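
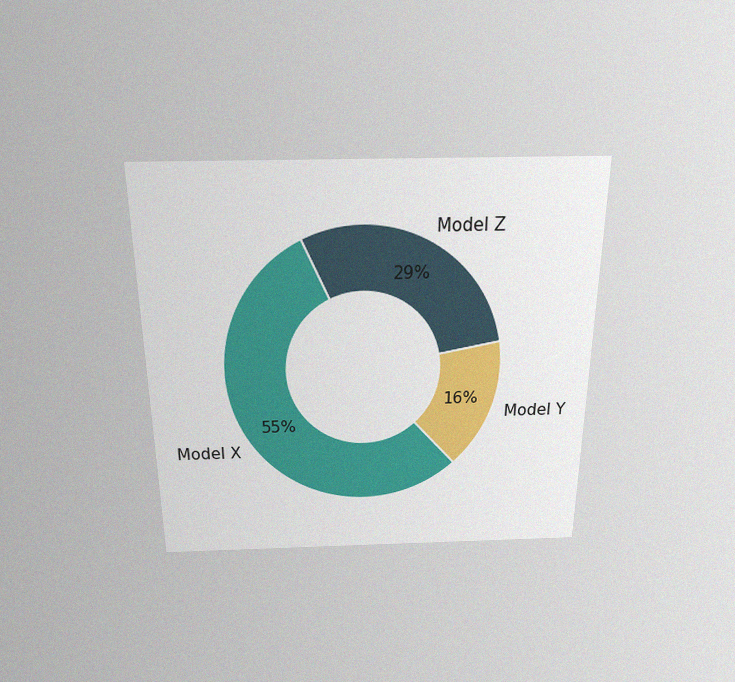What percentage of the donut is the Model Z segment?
The chart is viewed slightly from above, with some photo noise. The Model Z segment takes up 29% of the ring.

29%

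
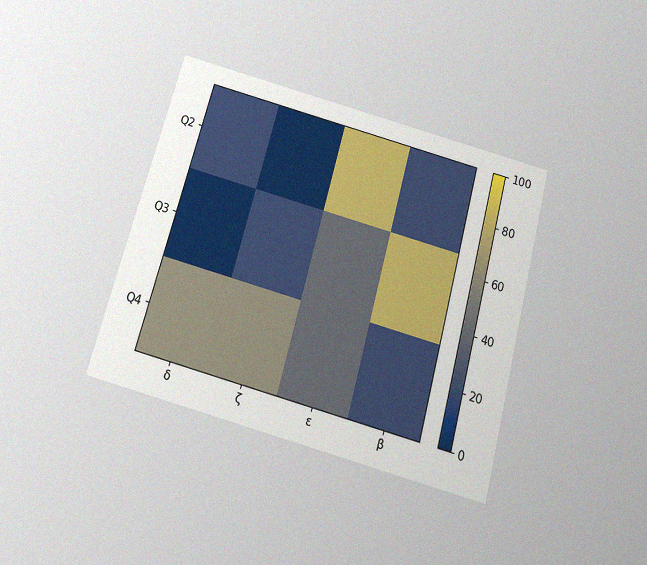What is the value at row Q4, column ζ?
The chart is tilted about 15° clockwise and viewed slightly from below, with some photo noise. Matching cell (Q4, ζ) against the colorbar gives 60.

60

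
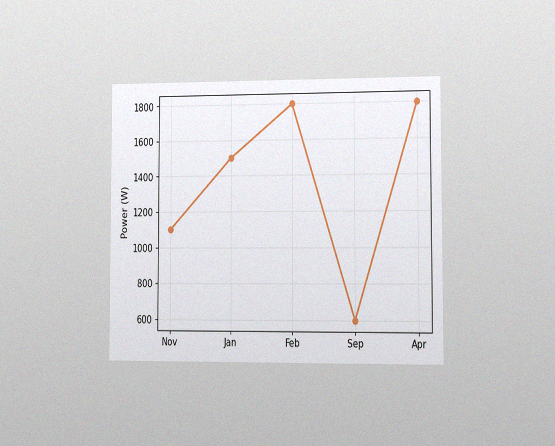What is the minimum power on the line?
The chart is viewed slightly from the right, with some photo noise. The lowest point is at Sep, and reading across to the y-axis gives 600W.

600W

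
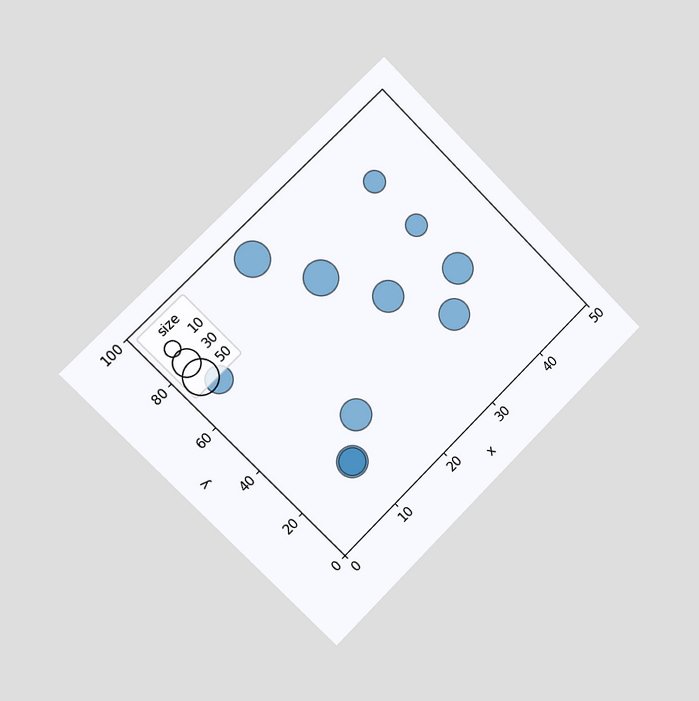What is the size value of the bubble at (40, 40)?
The chart is tilted about 45° counter-clockwise and viewed slightly from the left. Matching the bubble at (40, 40) against the size legend gives 40.

40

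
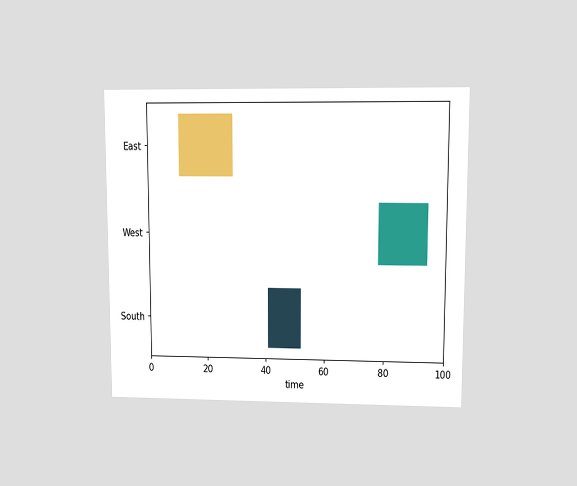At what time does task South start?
The chart is viewed at a slight angle. The South bar begins at t=41.

41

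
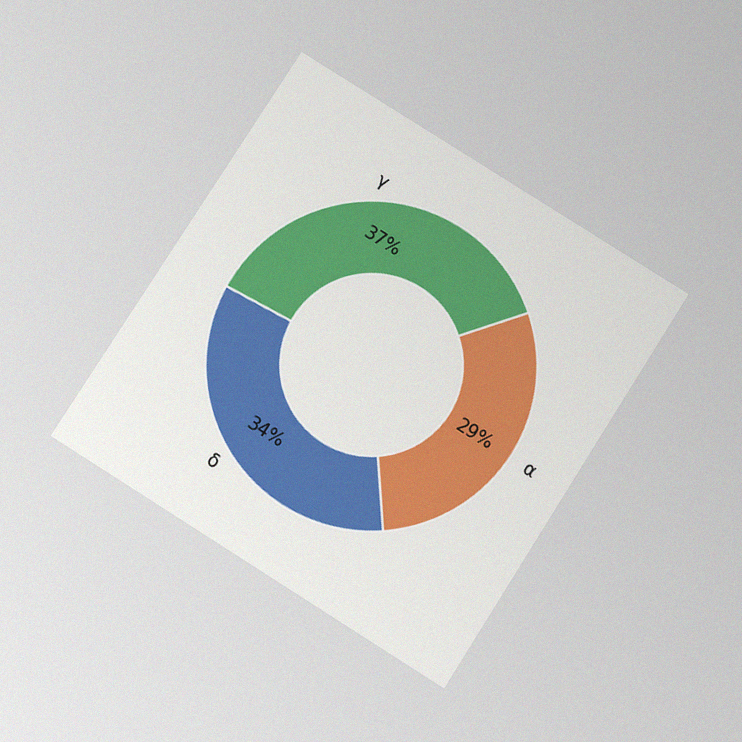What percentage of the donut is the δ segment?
34%

The chart is tilted about 32° clockwise and viewed slightly from below, with some photo noise. The δ segment takes up 34% of the ring.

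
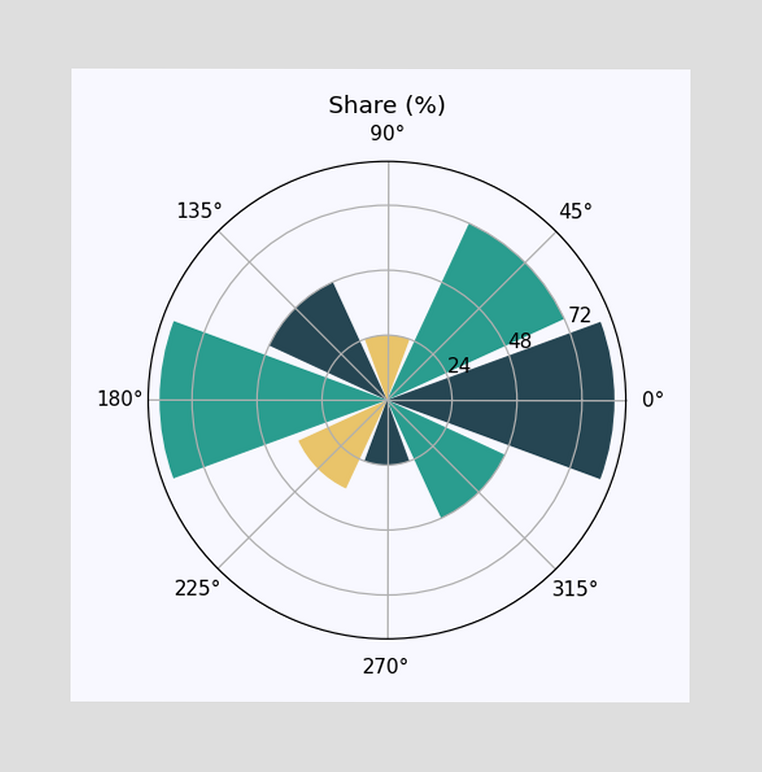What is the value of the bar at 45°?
72%

The bar at 45° reaches 72% on the radial axis.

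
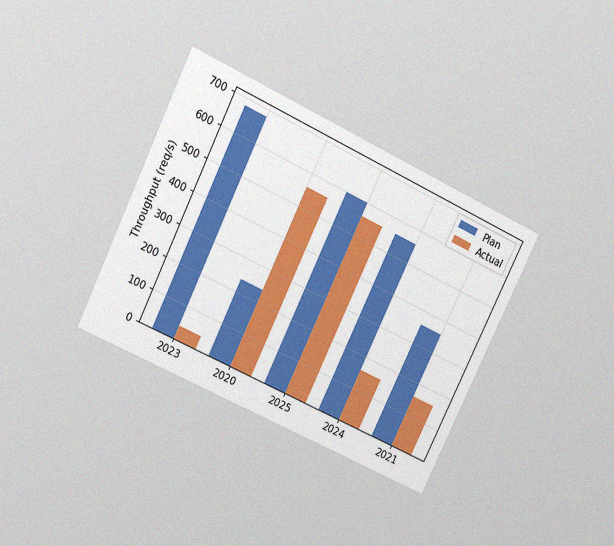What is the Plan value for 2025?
The chart is tilted about 26° clockwise and viewed slightly from above, with some photo noise. The Plan bar at 2025 reaches 600req/s on the y-axis.

600req/s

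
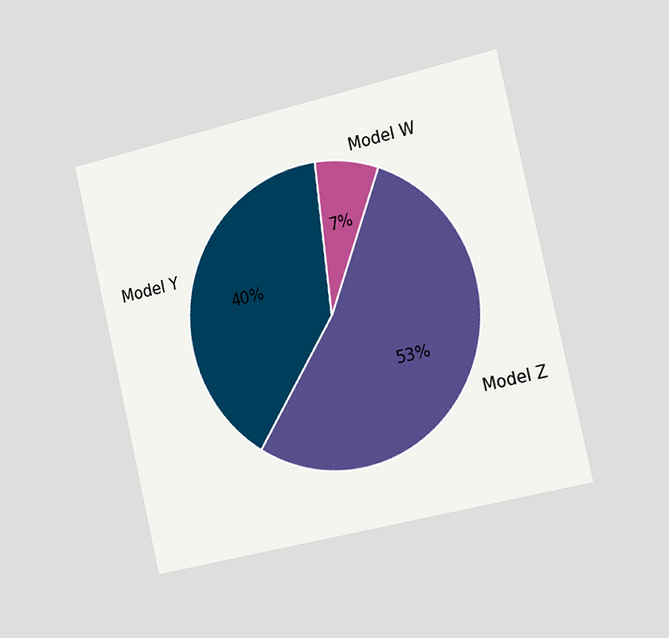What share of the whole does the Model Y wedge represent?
The chart is tilted about 13° counter-clockwise and viewed slightly from the right. The Model Y slice takes up 40% of the pie.

40%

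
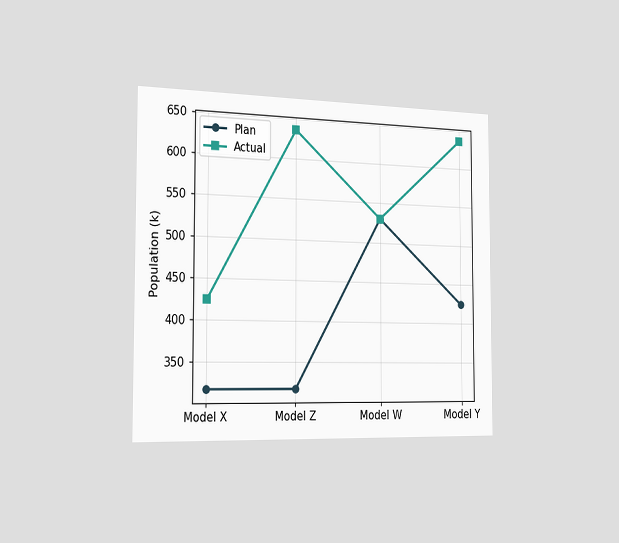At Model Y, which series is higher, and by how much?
Actual, by 212k

The chart is viewed slightly from the left. At Model Y, Actual sits above the other line by 212k.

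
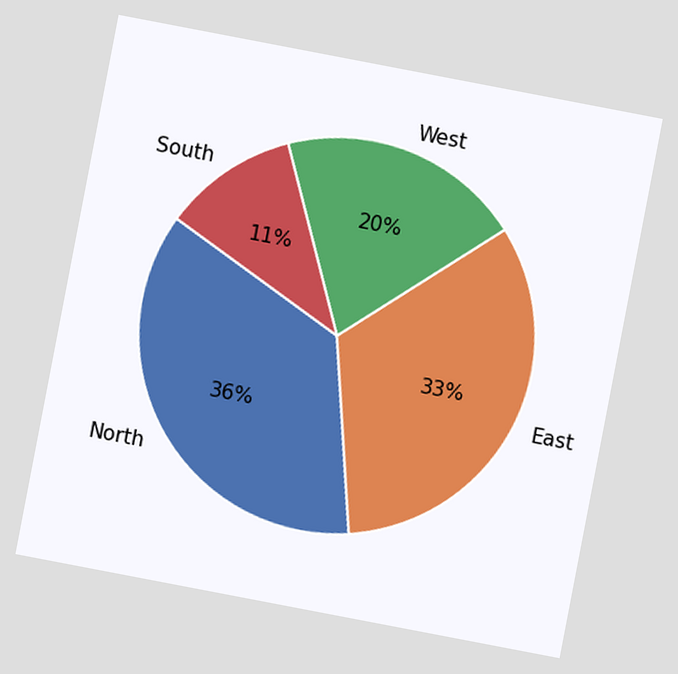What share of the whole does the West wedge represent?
20%

The chart is tilted about 11° clockwise. The West slice takes up 20% of the pie.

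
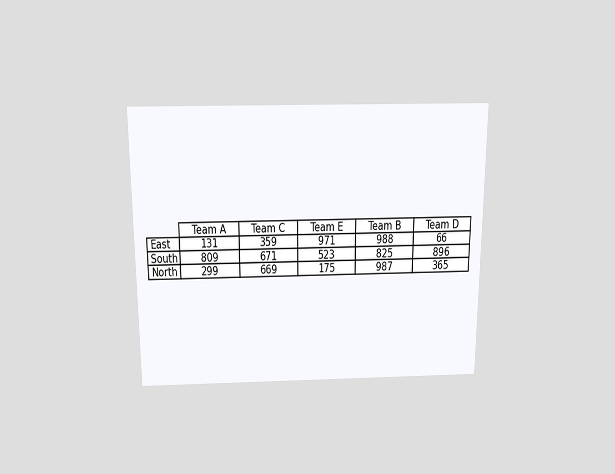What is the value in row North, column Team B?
The chart is viewed slightly from above. The (North, Team B) cell reads 987.

987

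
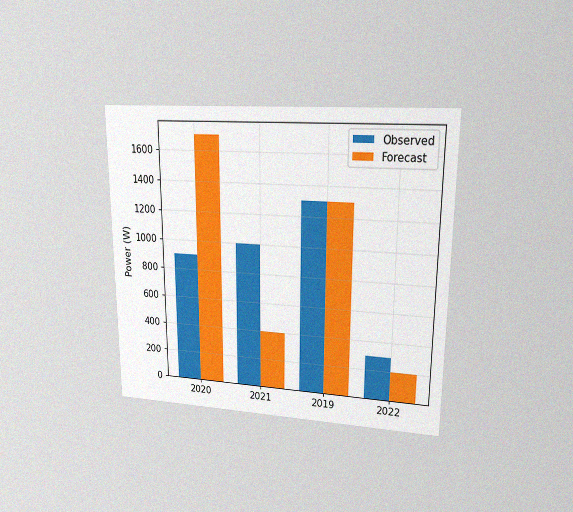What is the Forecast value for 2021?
The chart is viewed at a slight angle, with some photo noise. The Forecast bar at 2021 reaches 400W on the y-axis.

400W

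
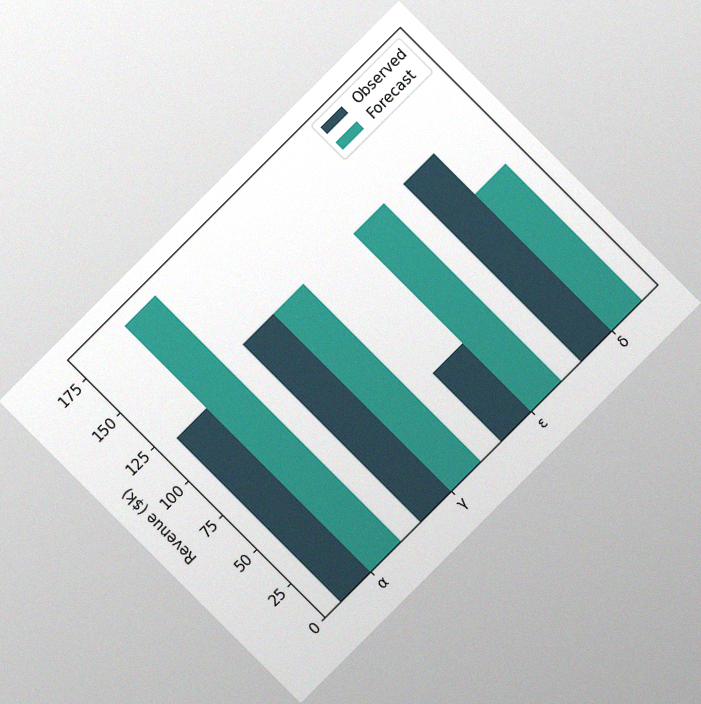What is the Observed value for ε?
$50k

The chart is tilted about 45° counter-clockwise, with some photo noise. The Observed bar at ε reaches $50k on the y-axis.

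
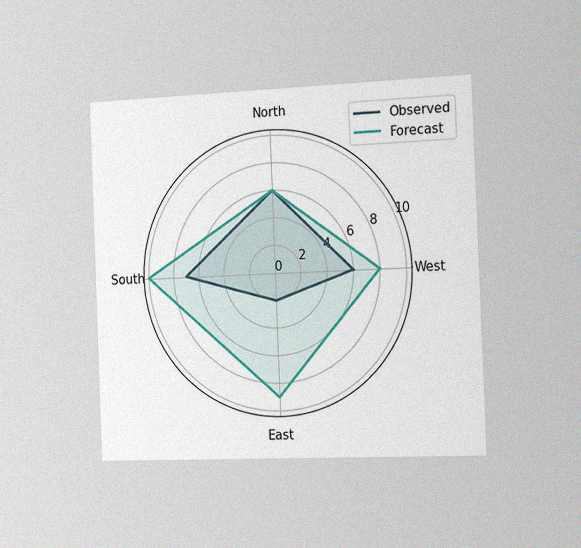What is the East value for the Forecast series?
9

The chart is tilted about 2° counter-clockwise and viewed slightly from the right, with some photo noise. On the East axis, Forecast reaches 9.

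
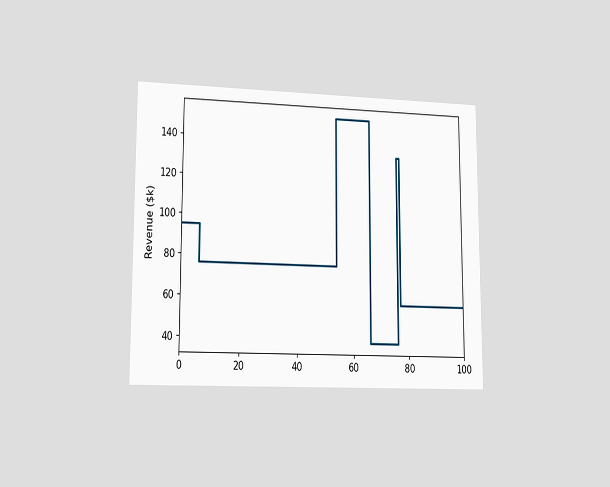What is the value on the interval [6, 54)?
$76k

The chart is viewed slightly from the left. On [6, 54) the step sits at $76k.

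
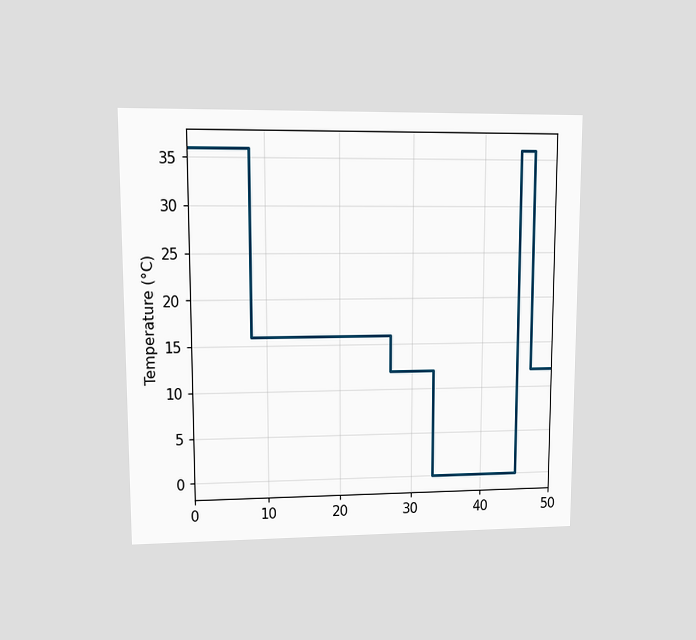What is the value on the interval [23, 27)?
16°C

The chart is viewed at a slight angle. On [23, 27) the step sits at 16°C.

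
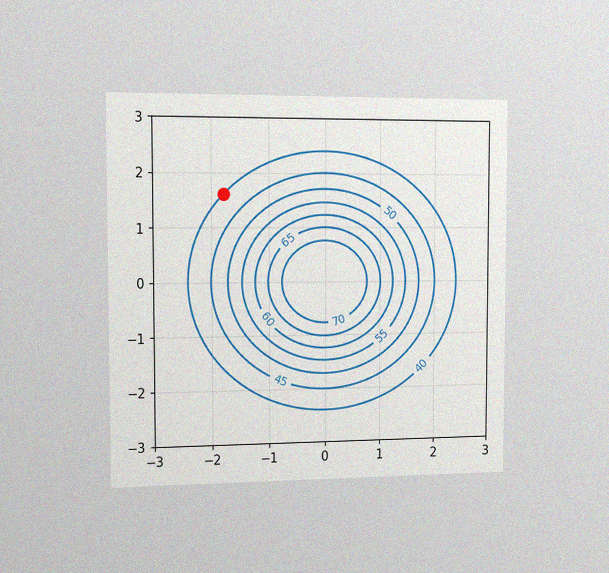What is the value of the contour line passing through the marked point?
The chart is viewed slightly from the left, with some photo noise. The marked point sits on the contour labelled 40.

40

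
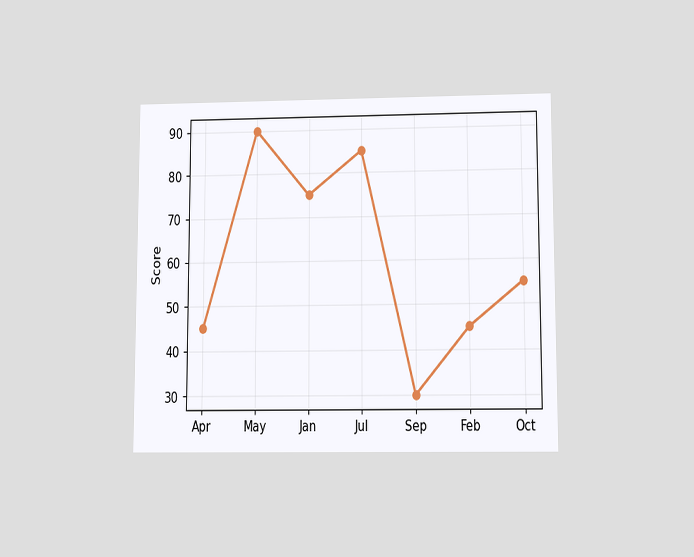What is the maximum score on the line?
90

The chart is viewed slightly from below. The highest point is at May, and reading across to the y-axis gives 90.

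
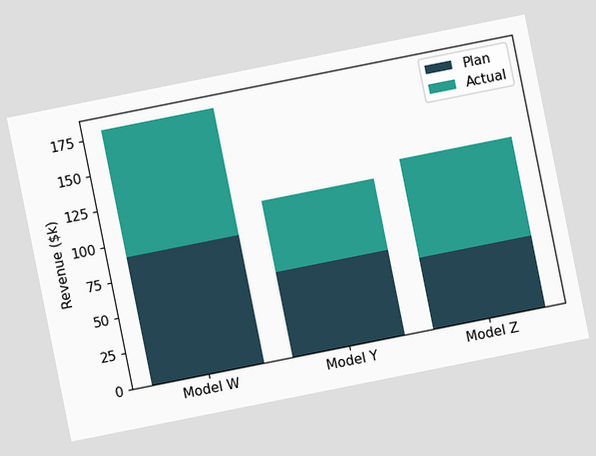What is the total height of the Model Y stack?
$110k

The chart is tilted about 11° counter-clockwise. The Model Y stack's top reaches $110k on the y-axis.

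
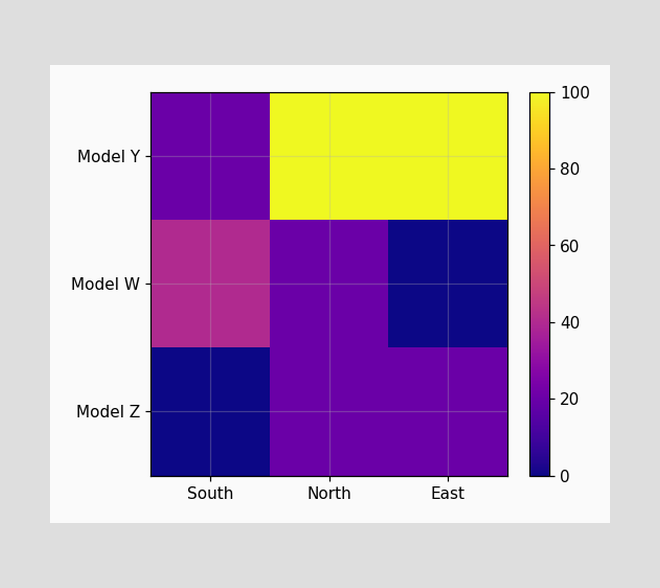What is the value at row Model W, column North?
20

Matching cell (Model W, North) against the colorbar gives 20.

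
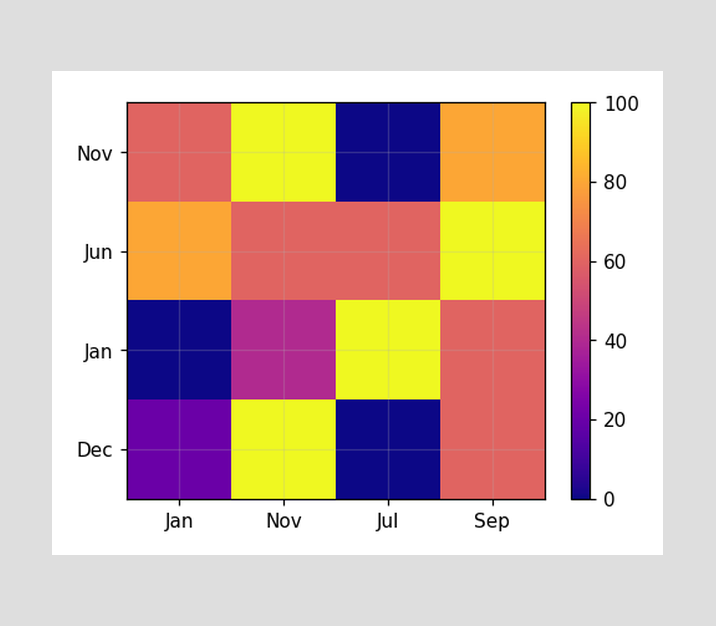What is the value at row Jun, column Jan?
Matching cell (Jun, Jan) against the colorbar gives 80.

80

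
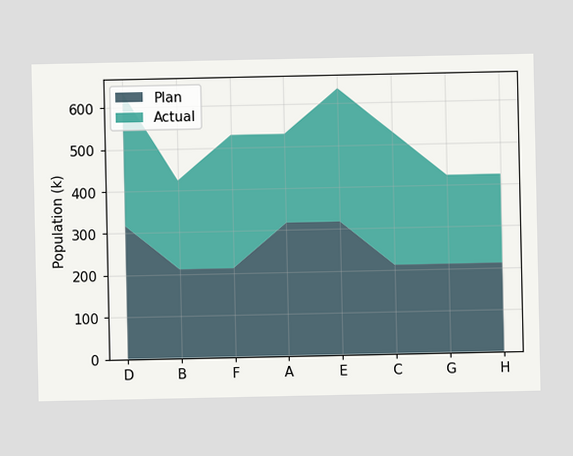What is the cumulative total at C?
530k

The stacked total at C reaches 530k.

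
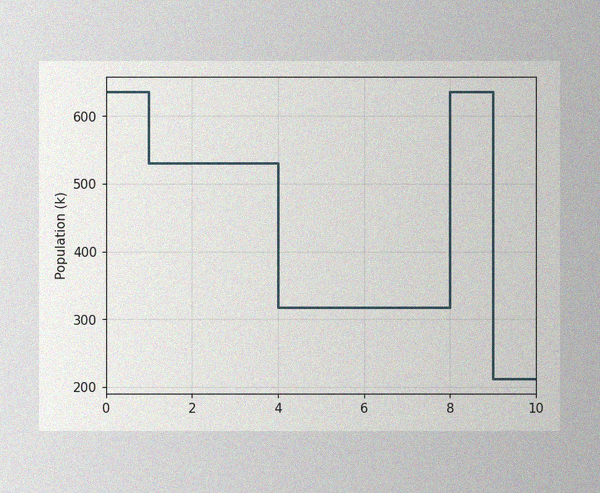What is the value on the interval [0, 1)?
The image has some photo noise and uneven lighting. On [0, 1) the step sits at 636k.

636k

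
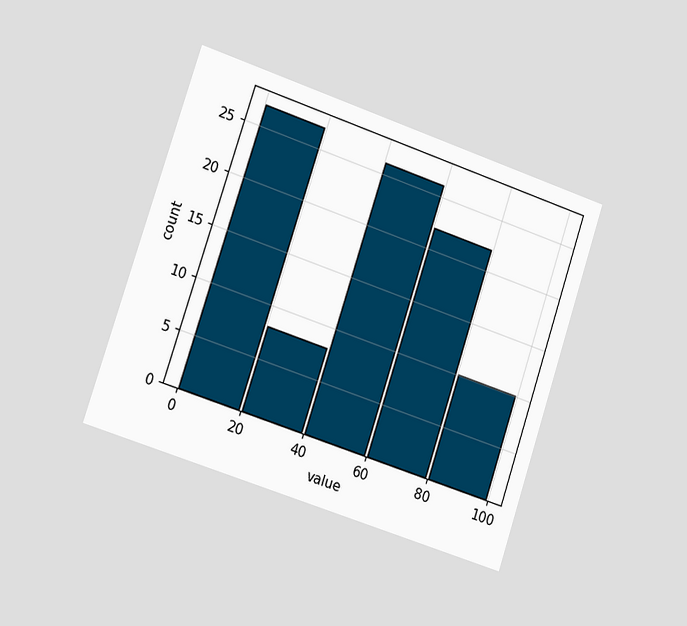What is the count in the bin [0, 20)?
27

The chart is tilted about 18° clockwise and viewed slightly from the left. The [0, 20) bin has height 27.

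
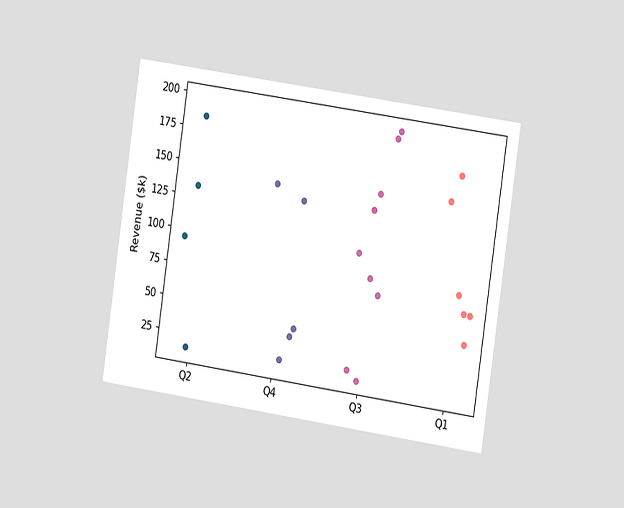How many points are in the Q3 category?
The chart is tilted about 8° clockwise and viewed slightly from the right. Counting the markers in the Q3 column gives 9.

9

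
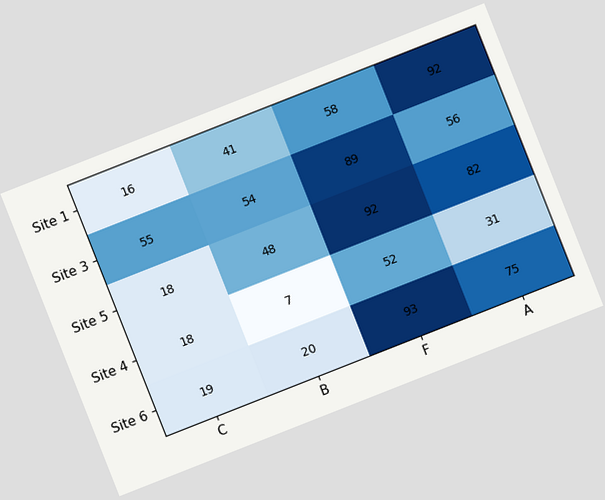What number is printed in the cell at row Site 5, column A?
The chart is tilted about 22° counter-clockwise. The (Site 5, A) cell reads 82.

82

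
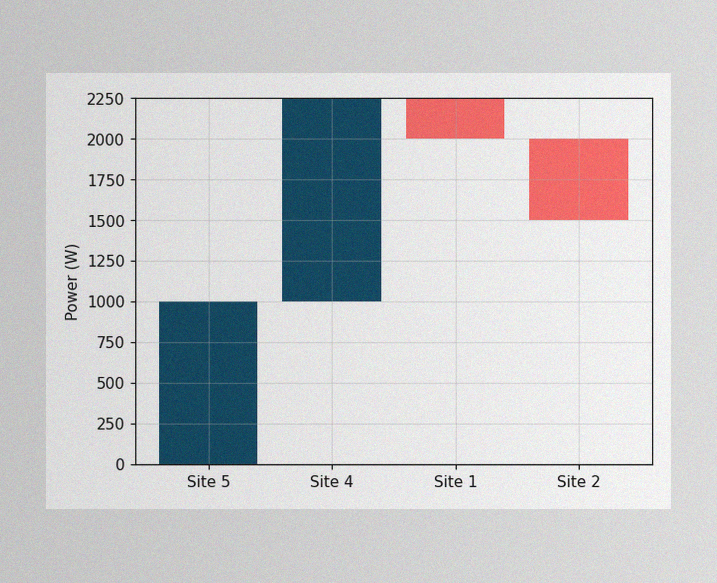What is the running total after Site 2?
The image has some photo noise and uneven lighting. After Site 2 the running total reaches 1500W.

1500W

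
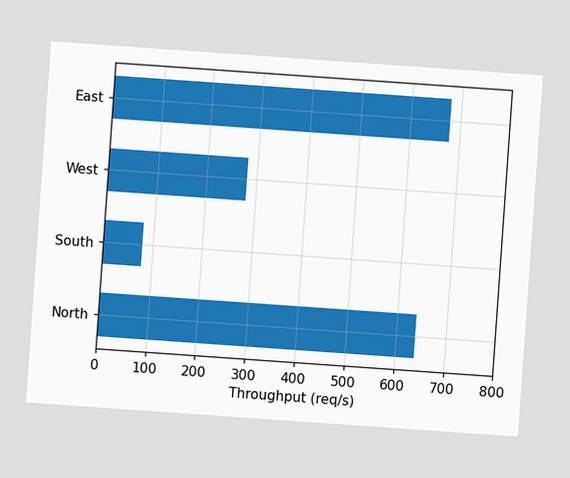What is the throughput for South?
The chart is tilted about 4° clockwise. Reading along the chart's x-axis, the South bar reaches 80req/s.

80req/s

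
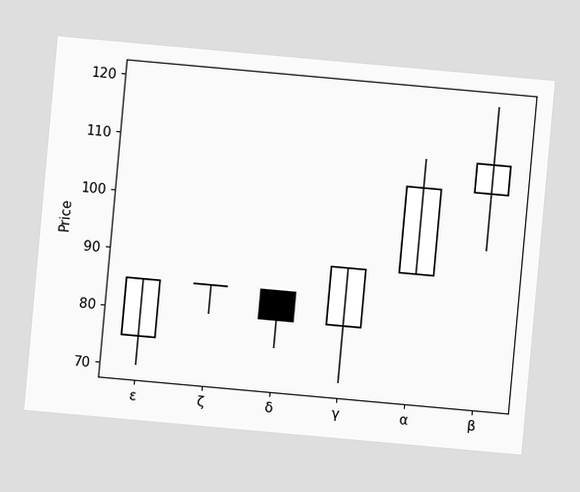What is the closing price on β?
The chart is tilted about 5° clockwise. The β candle closes at 110.

110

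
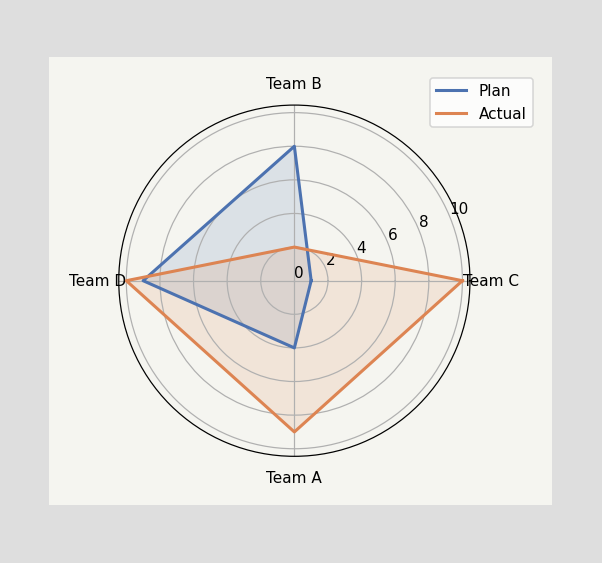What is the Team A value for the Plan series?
On the Team A axis, Plan reaches 4.

4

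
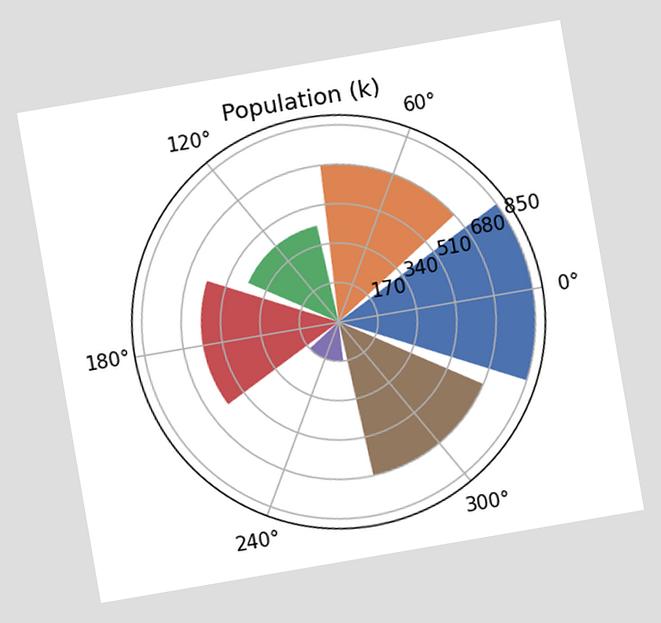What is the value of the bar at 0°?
850k

The chart is tilted about 10° counter-clockwise. The bar at 0° reaches 850k on the radial axis.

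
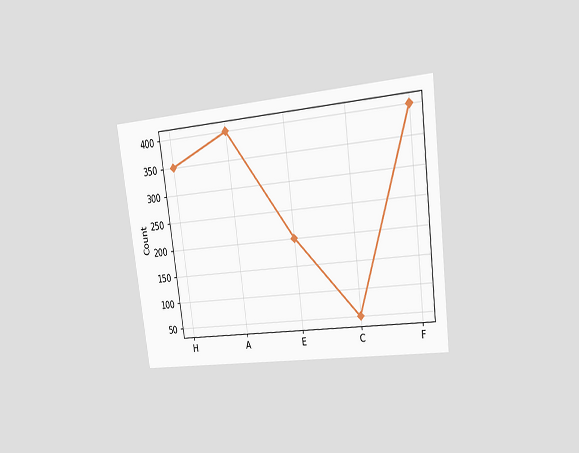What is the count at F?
400

The chart is tilted about 7° counter-clockwise and viewed slightly from the right. At F, the line is at 400.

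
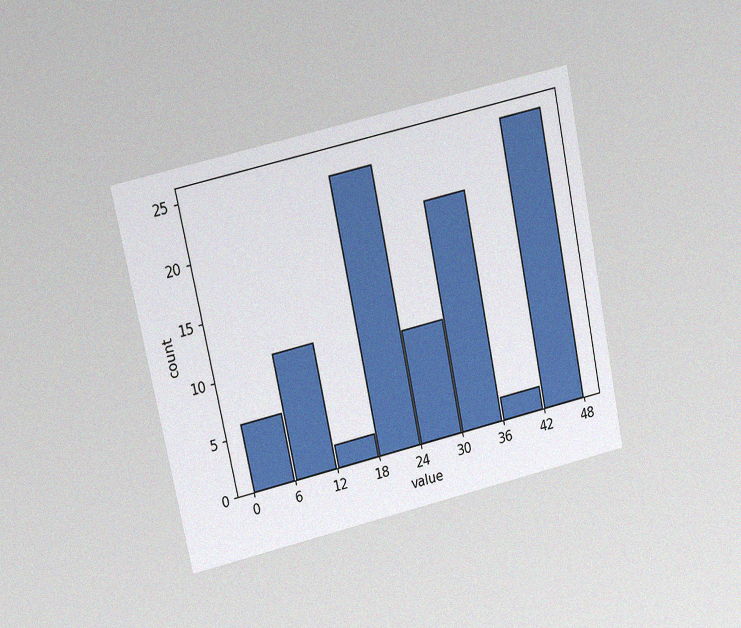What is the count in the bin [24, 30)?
10

The chart is tilted about 12° counter-clockwise and viewed slightly from above, with some photo noise. The [24, 30) bin has height 10.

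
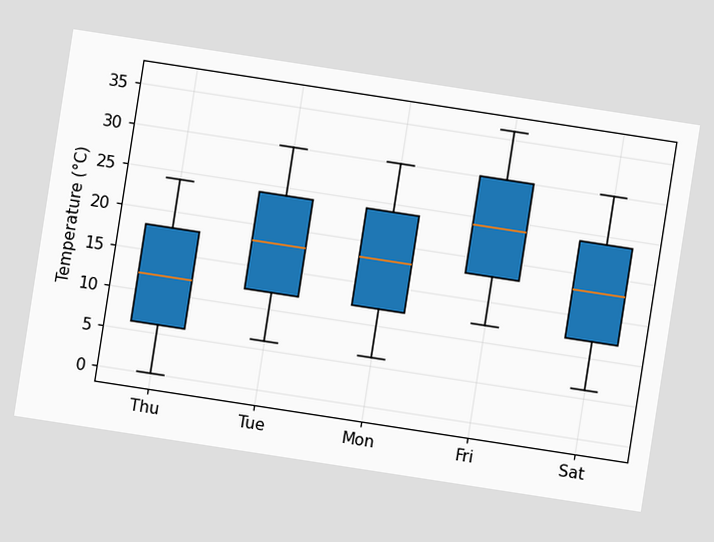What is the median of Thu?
12°C

The chart is tilted about 9° clockwise. The median line in the Thu box sits at 12°C.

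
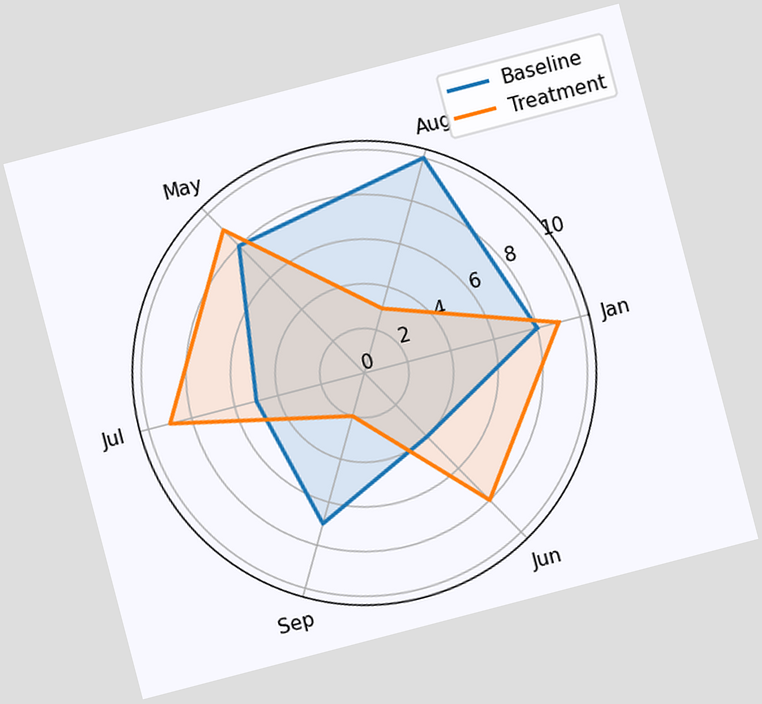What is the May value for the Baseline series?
8

The chart is tilted about 15° counter-clockwise. On the May axis, Baseline reaches 8.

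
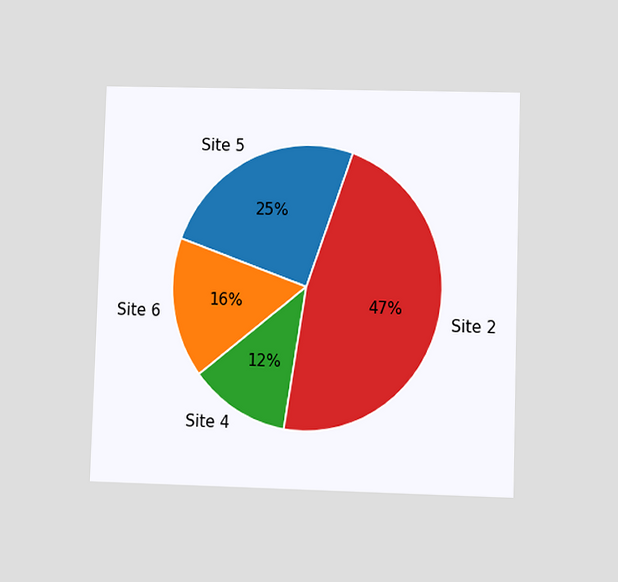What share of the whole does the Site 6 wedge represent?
The chart is viewed at a slight angle. The Site 6 slice takes up 16% of the pie.

16%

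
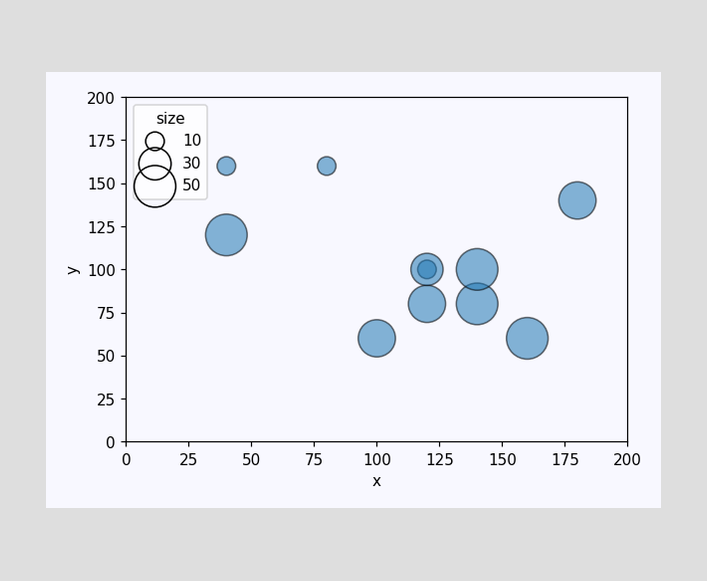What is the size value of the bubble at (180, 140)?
Matching the bubble at (180, 140) against the size legend gives 40.

40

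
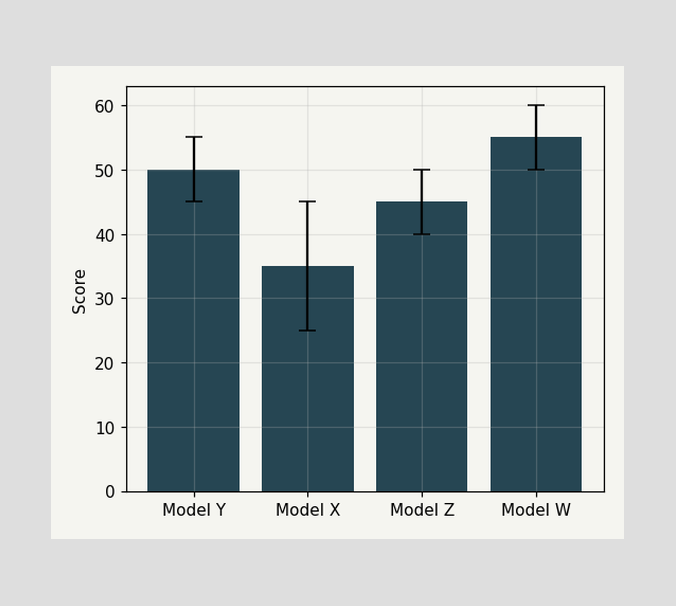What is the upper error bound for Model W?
60

The Model W bar's upper whisker reaches 60.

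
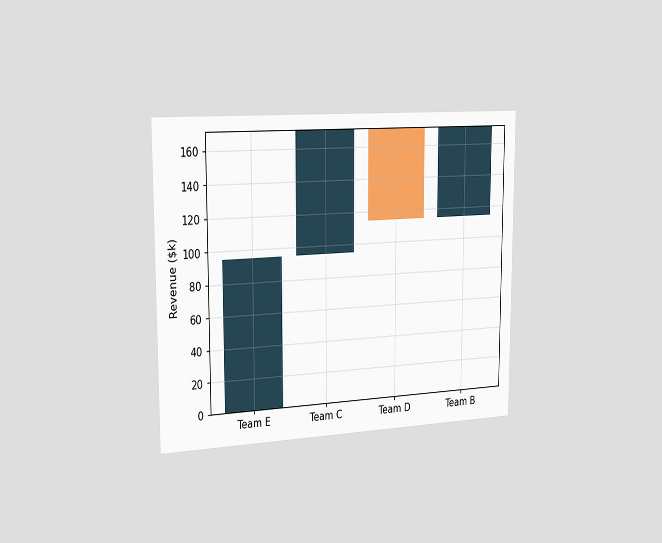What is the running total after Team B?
$171k

The chart is viewed slightly from the left. After Team B the running total reaches $171k.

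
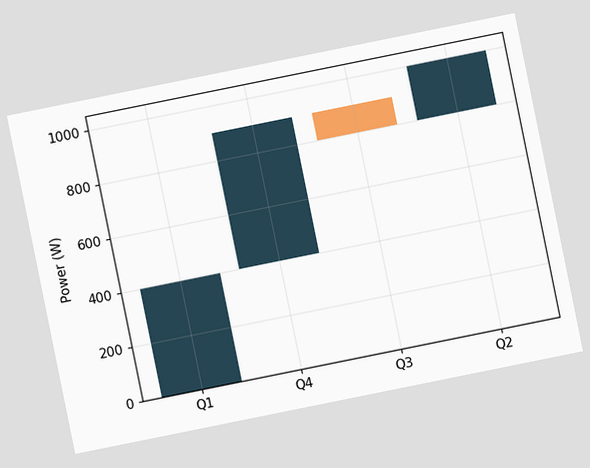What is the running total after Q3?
800W

The chart is tilted about 11° counter-clockwise. After Q3 the running total reaches 800W.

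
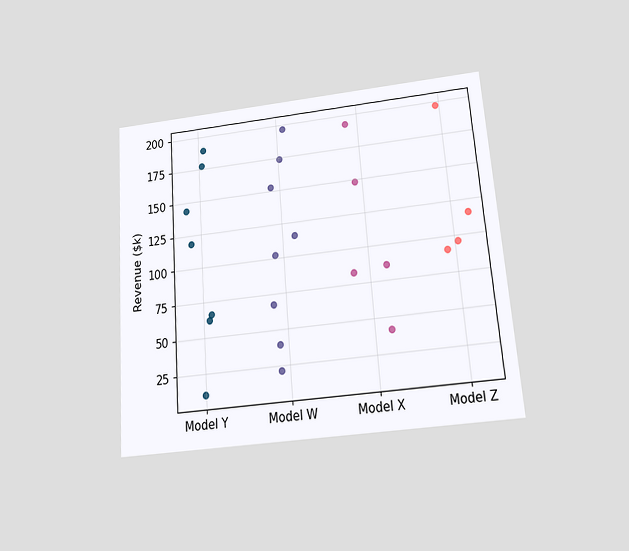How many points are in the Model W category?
The chart is tilted about 4° counter-clockwise and viewed slightly from below. Counting the markers in the Model W column gives 8.

8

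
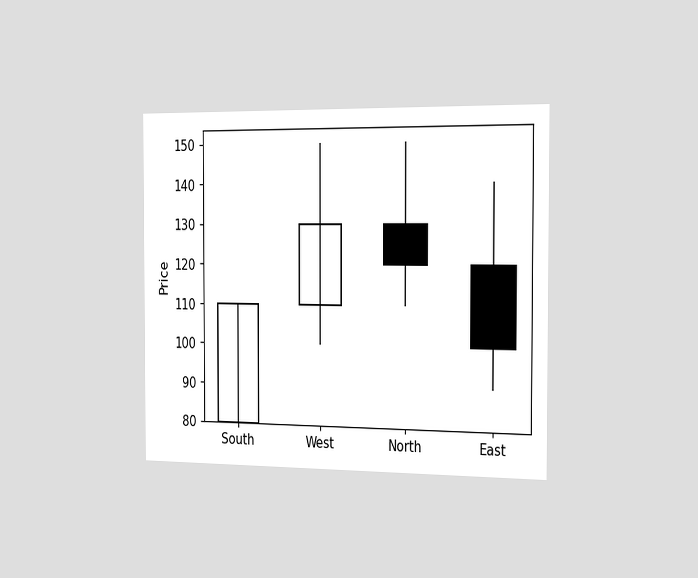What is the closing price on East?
100

The chart is viewed slightly from the right. The East candle closes at 100.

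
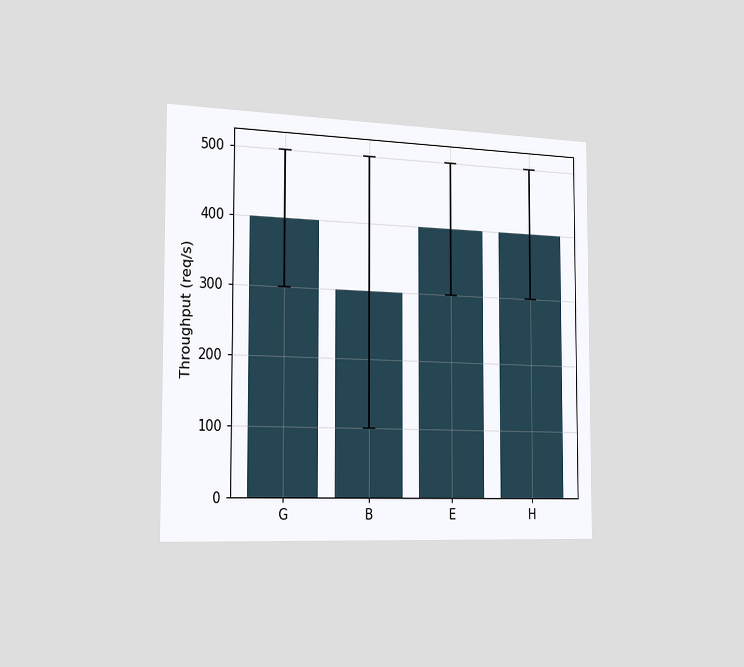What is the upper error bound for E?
500req/s

The chart is viewed slightly from the left. The E bar's upper whisker reaches 500req/s.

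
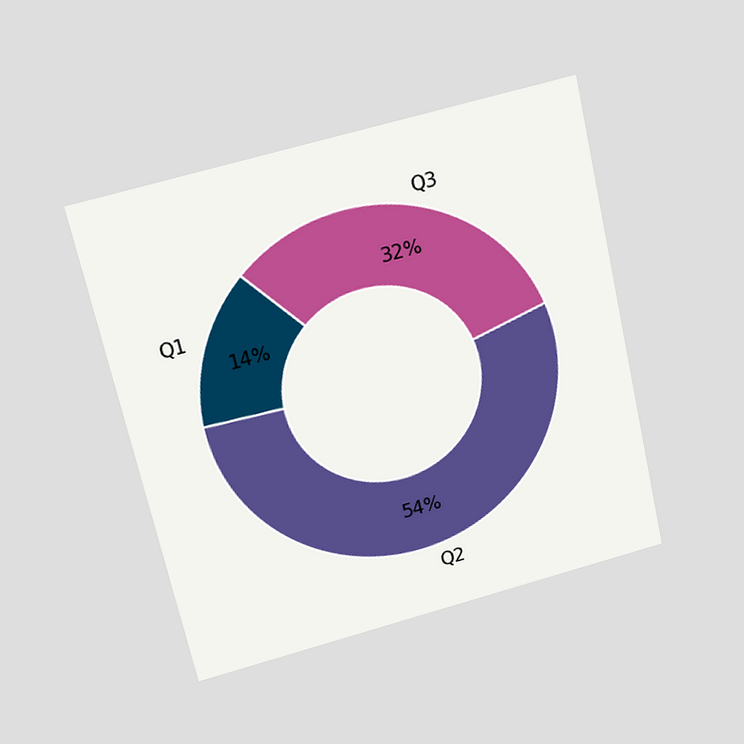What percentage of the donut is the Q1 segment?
The chart is tilted about 13° counter-clockwise and viewed slightly from above. The Q1 segment takes up 14% of the ring.

14%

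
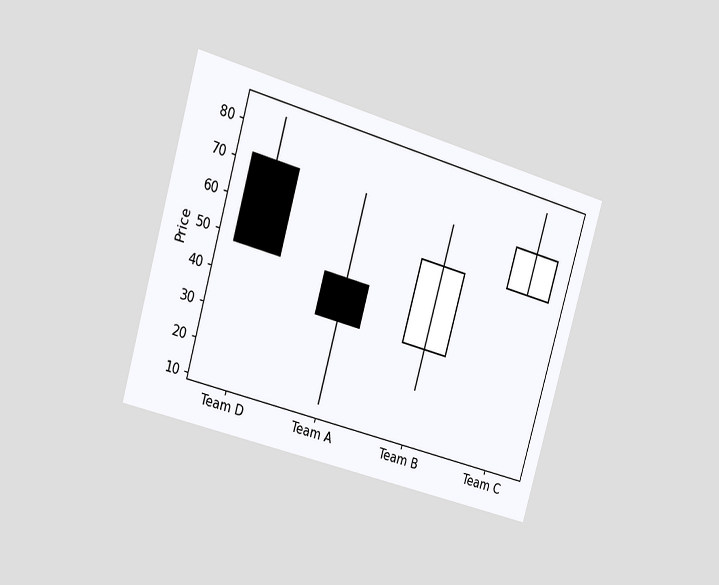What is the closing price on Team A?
The chart is tilted about 16° clockwise and viewed slightly from the left. The Team A candle closes at 36.

36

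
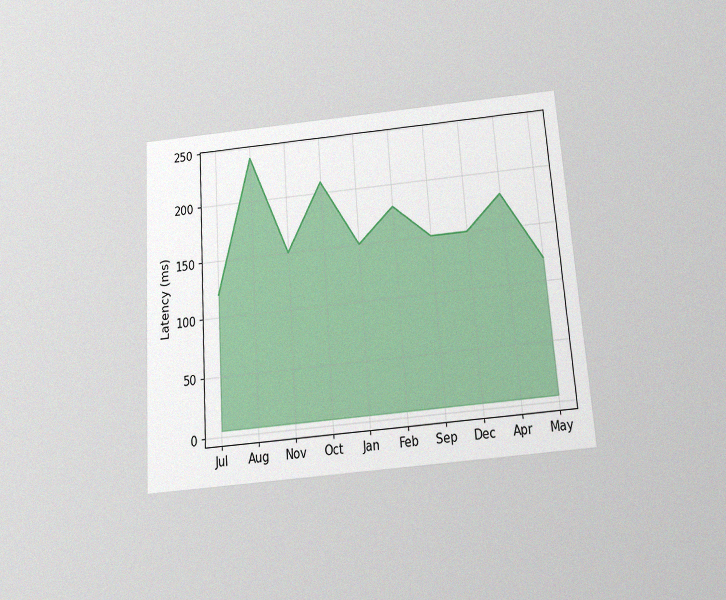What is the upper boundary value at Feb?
The chart is tilted about 4° counter-clockwise and viewed slightly from below, with some photo noise. At Feb the upper boundary is at 180ms.

180ms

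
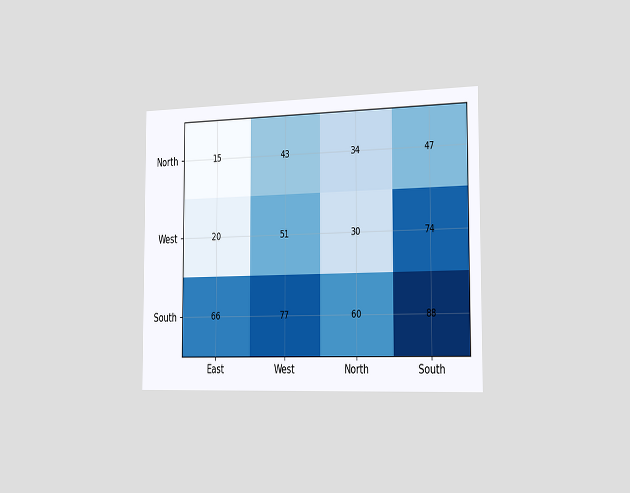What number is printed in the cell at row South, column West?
The chart is viewed slightly from the right. The (South, West) cell reads 77.

77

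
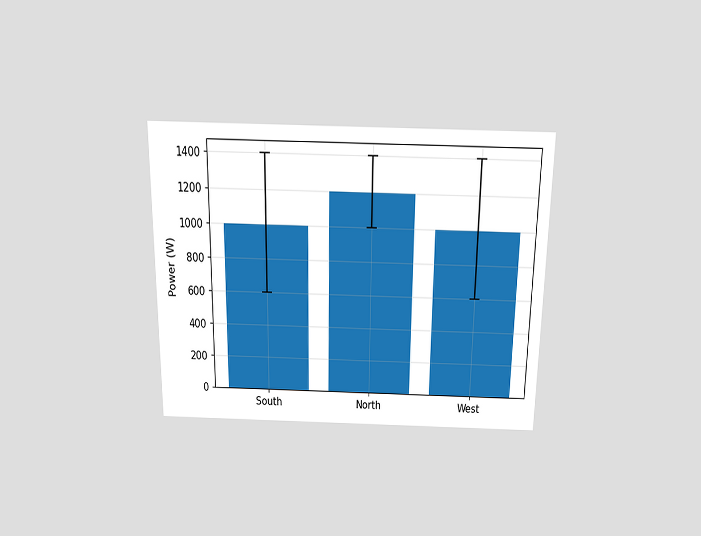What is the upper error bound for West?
1400W

The chart is viewed slightly from above. The West bar's upper whisker reaches 1400W.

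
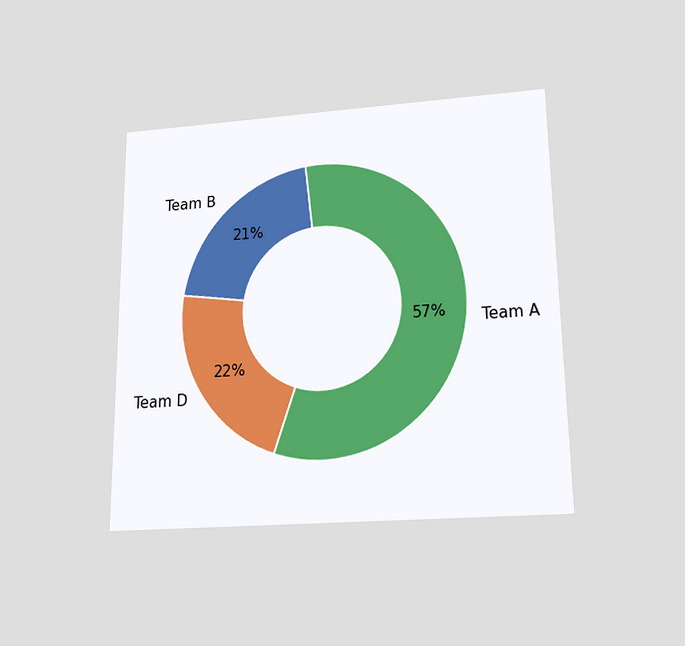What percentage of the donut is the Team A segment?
The chart is viewed slightly from below. The Team A segment takes up 57% of the ring.

57%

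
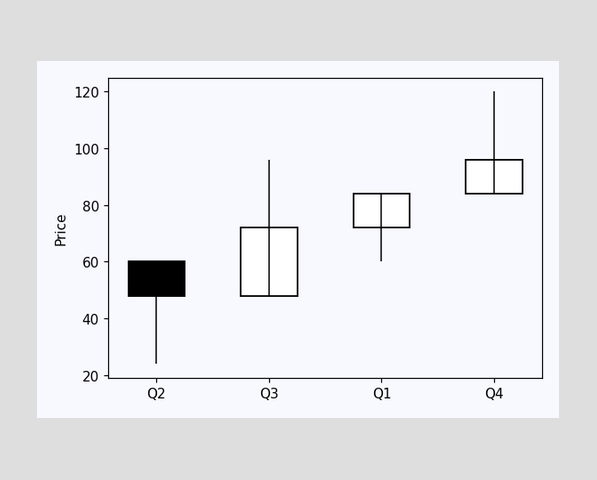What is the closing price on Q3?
The Q3 candle closes at 72.

72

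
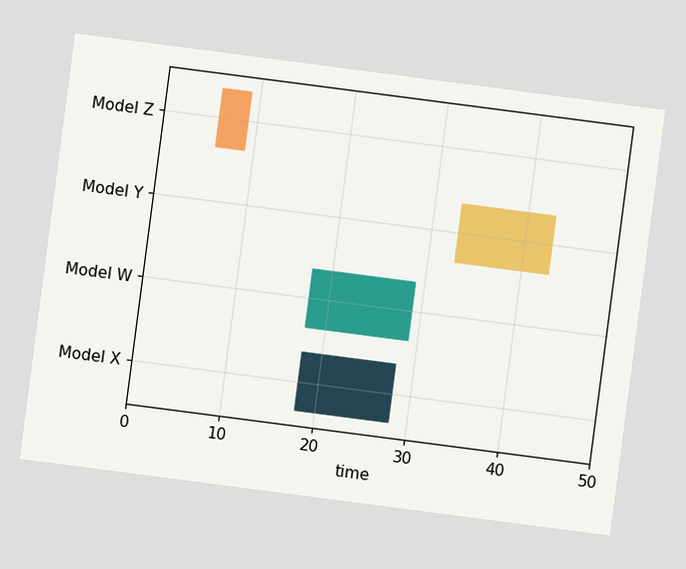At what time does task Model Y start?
The chart is tilted about 7° clockwise. The Model Y bar begins at t=33.

33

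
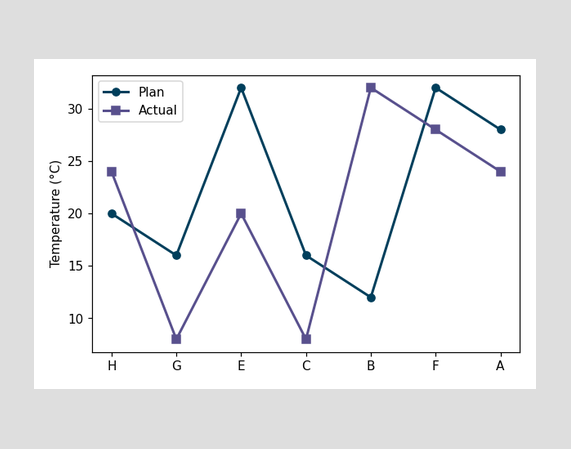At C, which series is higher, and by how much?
Plan, by 8°C

At C, Plan sits above the other line by 8°C.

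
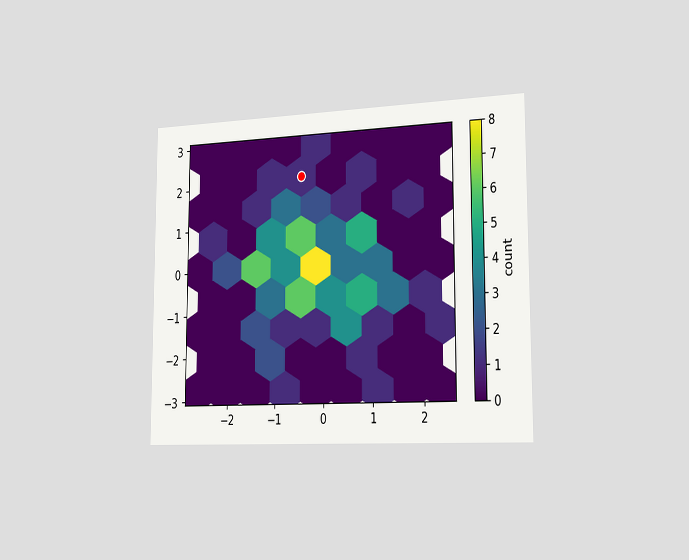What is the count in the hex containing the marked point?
1

The chart is viewed slightly from the right. The marked hex reads 1 on the colorbar.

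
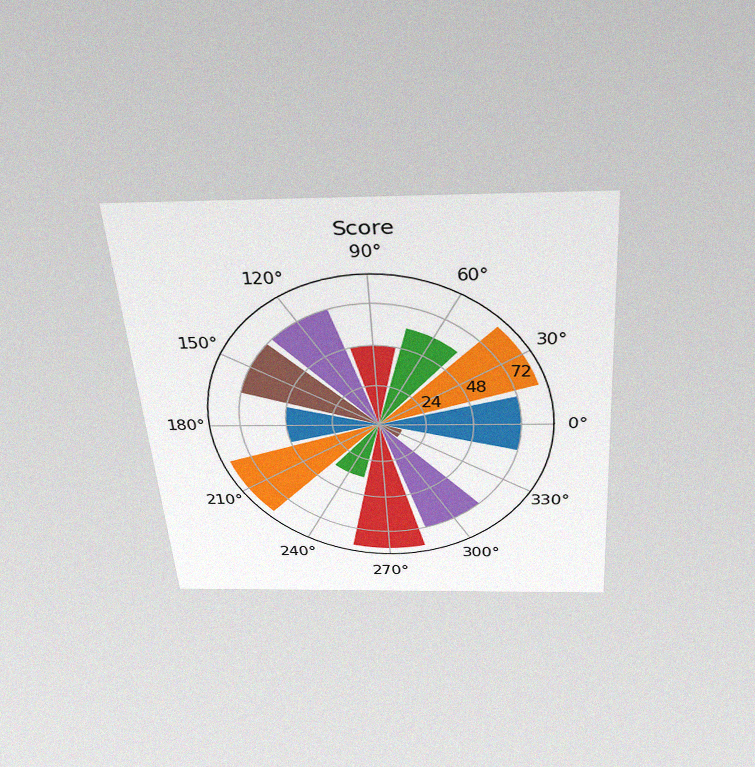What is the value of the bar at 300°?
The chart is tilted about 4° counter-clockwise and viewed slightly from above, with some photo noise. The bar at 300° reaches 72 on the radial axis.

72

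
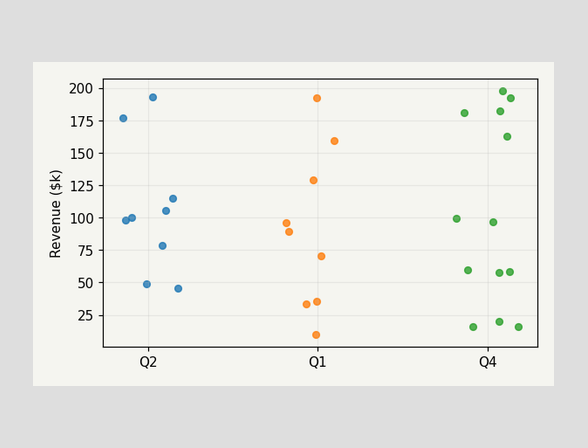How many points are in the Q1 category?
9

Counting the markers in the Q1 column gives 9.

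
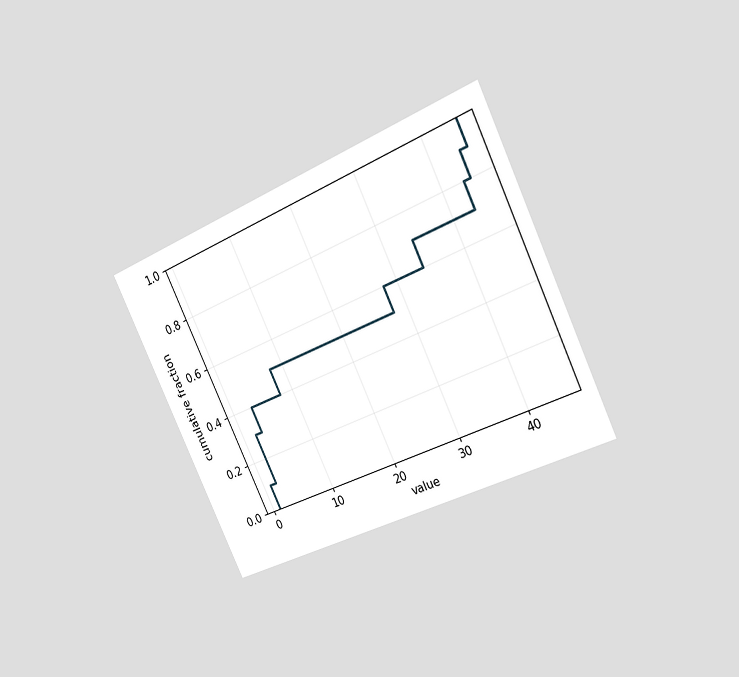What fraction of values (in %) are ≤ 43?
80%

The chart is tilted about 25° counter-clockwise and viewed slightly from the right. At x=43 the ECDF step is at 80%.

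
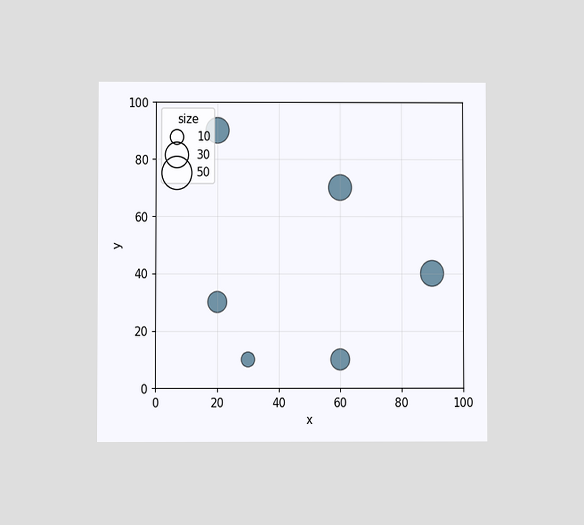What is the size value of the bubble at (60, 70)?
30

The chart is viewed at a slight angle. Matching the bubble at (60, 70) against the size legend gives 30.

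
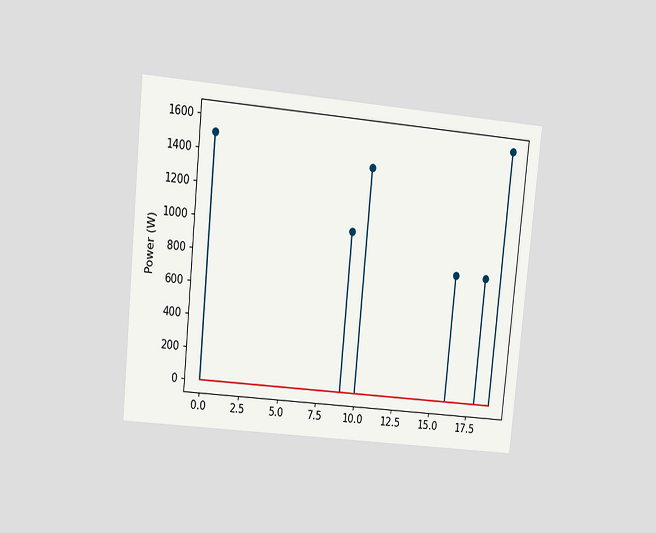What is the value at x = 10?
The chart is tilted about 6° clockwise and viewed at a slight angle. The stem at x=10 reaches 1400W.

1400W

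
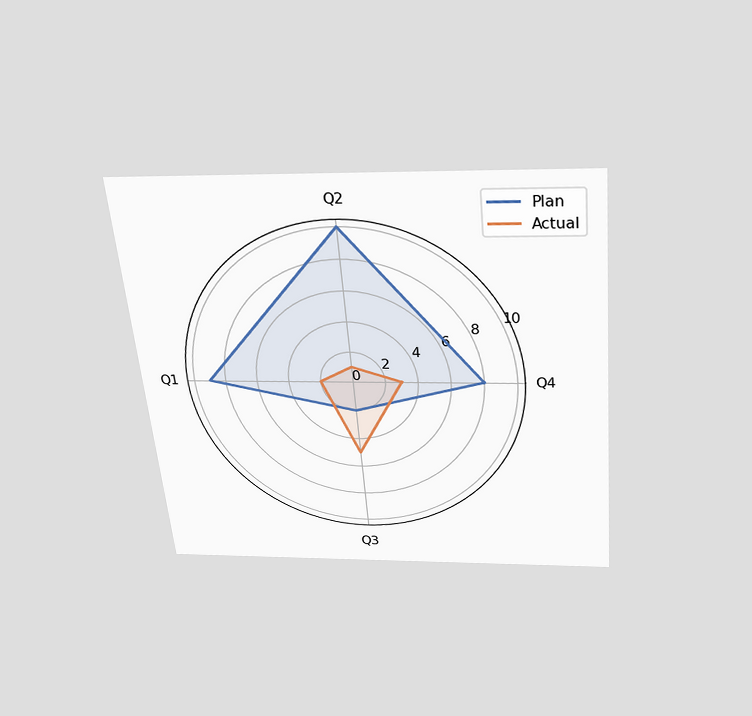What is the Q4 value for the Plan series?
8

The chart is tilted about 5° counter-clockwise and viewed slightly from above. On the Q4 axis, Plan reaches 8.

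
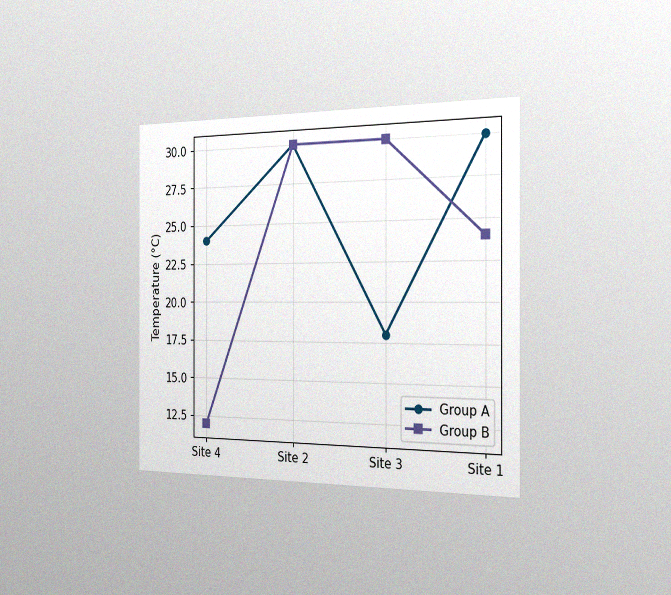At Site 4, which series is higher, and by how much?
Group A, by 12°C

The chart is viewed slightly from the right, with some photo noise. At Site 4, Group A sits above the other line by 12°C.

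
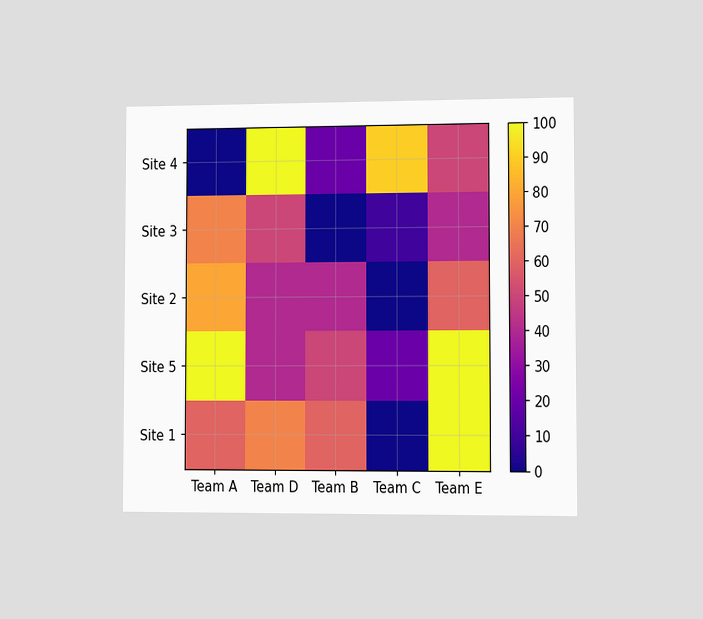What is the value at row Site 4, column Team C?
90

The chart is viewed slightly from the right. Matching cell (Site 4, Team C) against the colorbar gives 90.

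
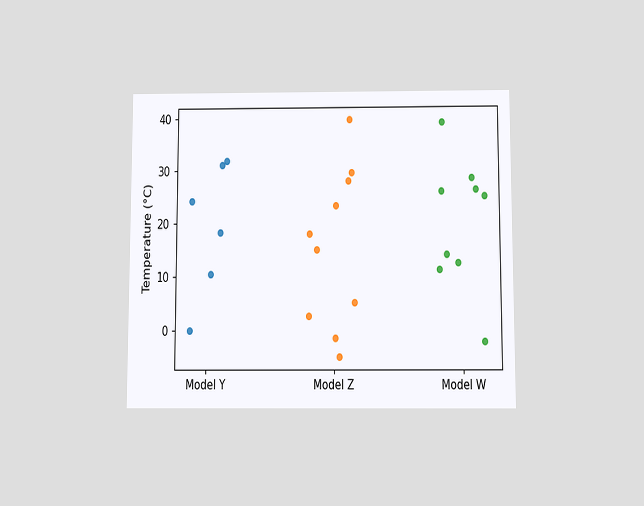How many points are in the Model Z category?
10

The chart is viewed slightly from below. Counting the markers in the Model Z column gives 10.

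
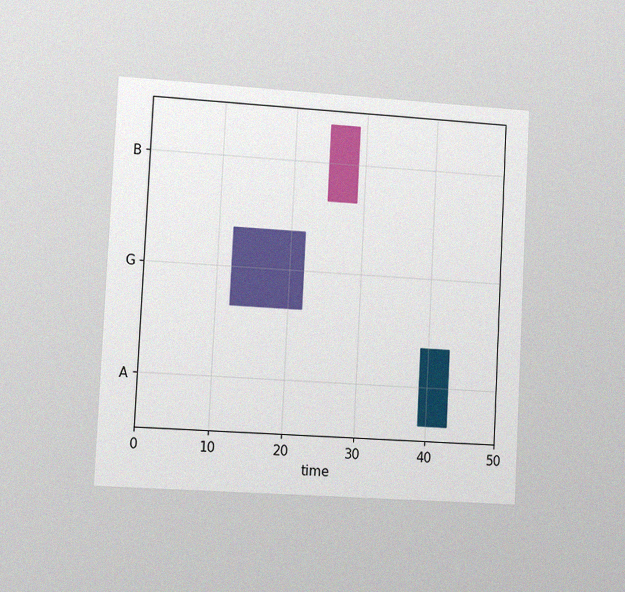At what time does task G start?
12

The chart is tilted about 3° clockwise and viewed slightly from the left, with some photo noise. The G bar begins at t=12.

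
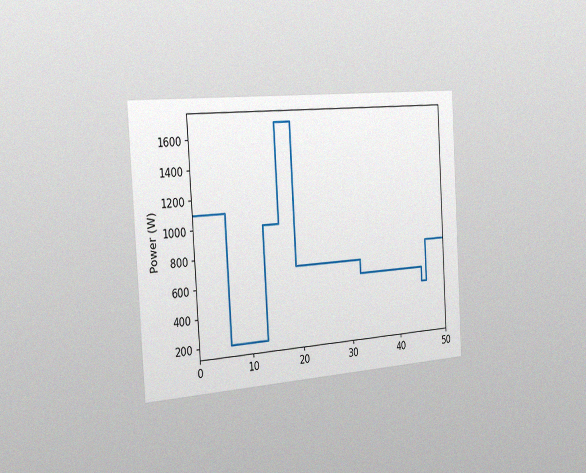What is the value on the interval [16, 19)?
1700W

The chart is tilted about 3° counter-clockwise and viewed slightly from the left, with some photo noise. On [16, 19) the step sits at 1700W.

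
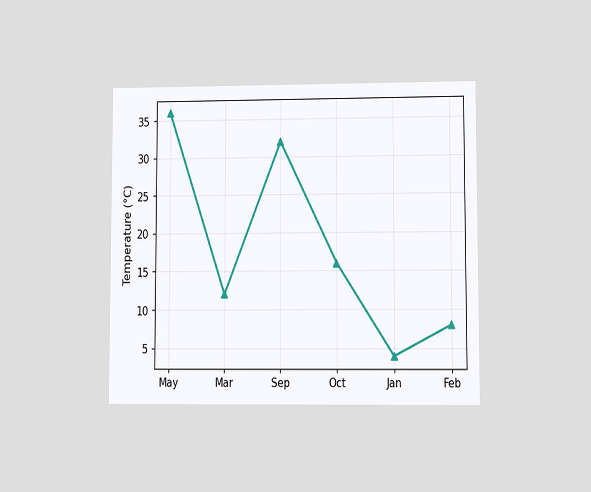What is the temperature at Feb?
The chart is viewed at a slight angle. At Feb, the line is at 8°C.

8°C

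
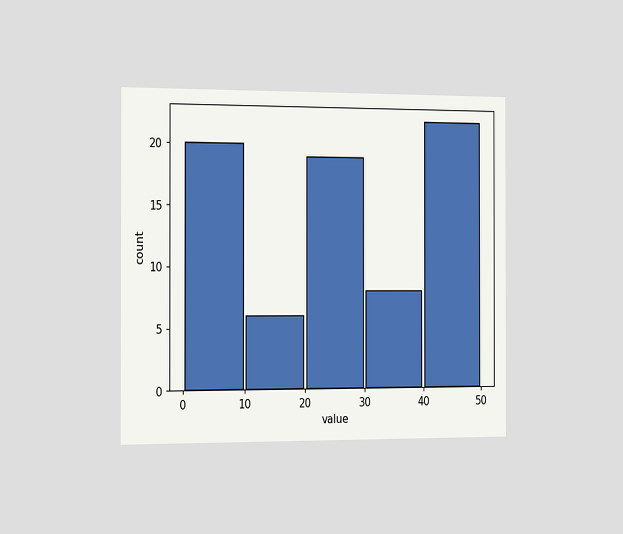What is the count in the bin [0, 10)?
20

The chart is viewed slightly from the left. The [0, 10) bin has height 20.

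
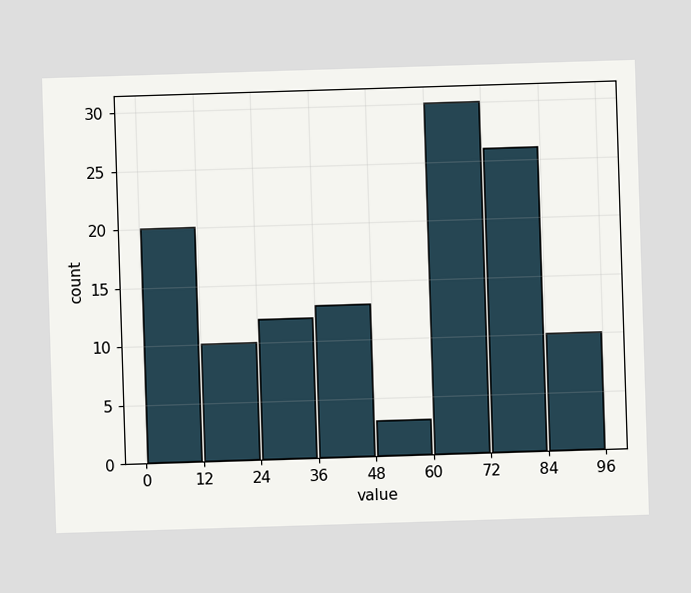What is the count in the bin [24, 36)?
The [24, 36) bin has height 12.

12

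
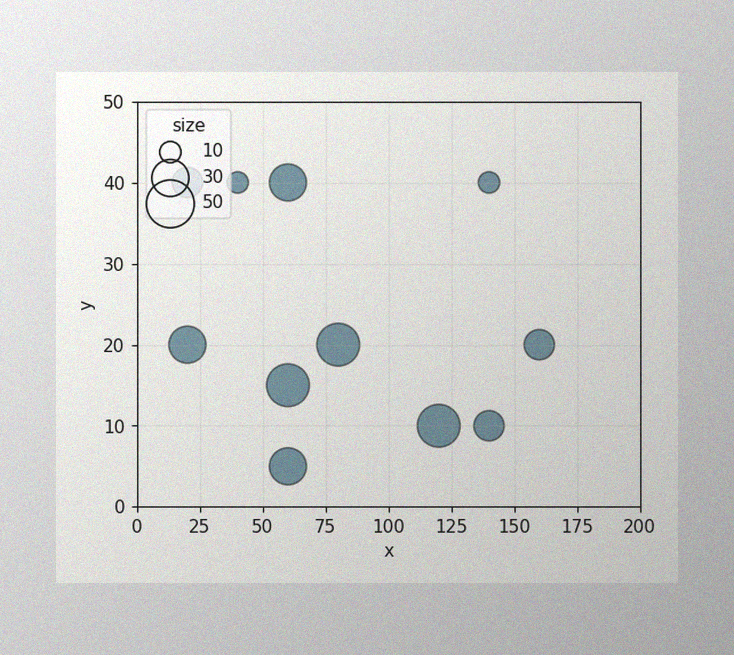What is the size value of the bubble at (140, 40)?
The image has some photo noise and uneven lighting. Matching the bubble at (140, 40) against the size legend gives 10.

10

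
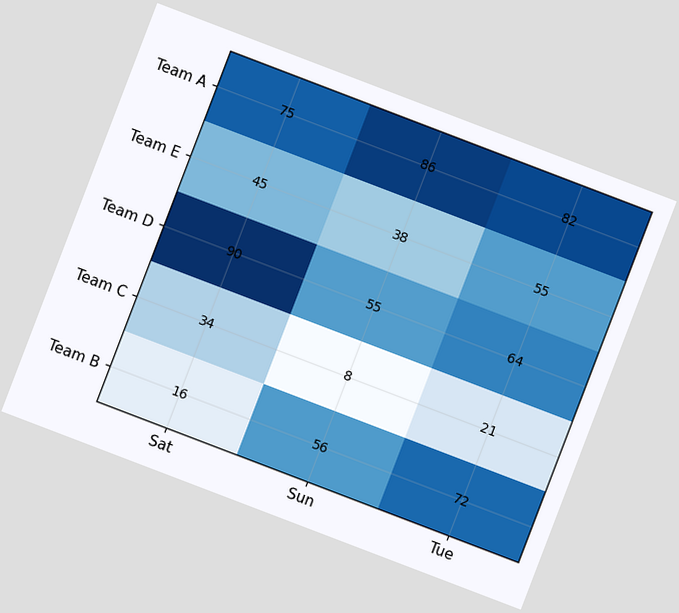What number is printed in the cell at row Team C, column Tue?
21

The chart is tilted about 21° clockwise. The (Team C, Tue) cell reads 21.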